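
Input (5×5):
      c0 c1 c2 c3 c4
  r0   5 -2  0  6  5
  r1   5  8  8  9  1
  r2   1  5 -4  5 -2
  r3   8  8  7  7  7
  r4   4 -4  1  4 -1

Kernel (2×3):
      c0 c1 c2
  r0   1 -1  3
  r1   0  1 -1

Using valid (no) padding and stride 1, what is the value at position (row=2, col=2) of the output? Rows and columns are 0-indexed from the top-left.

-15

The receptive field on the input at this output position is [-4 5 -2 / 7 7 7]. Elementwise product with the kernel and sum: -4·1 + 5·-1 + -2·3 + 7·1 + 7·-1.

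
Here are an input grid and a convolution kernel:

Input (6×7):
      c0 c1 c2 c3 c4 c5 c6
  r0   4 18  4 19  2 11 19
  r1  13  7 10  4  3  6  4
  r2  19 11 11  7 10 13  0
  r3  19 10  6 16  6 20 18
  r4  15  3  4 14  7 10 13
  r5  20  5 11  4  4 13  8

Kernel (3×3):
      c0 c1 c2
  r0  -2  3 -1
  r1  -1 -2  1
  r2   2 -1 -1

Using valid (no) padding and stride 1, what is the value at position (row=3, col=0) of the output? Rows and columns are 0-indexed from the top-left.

The receptive field on the input at this output position is [19 10 6 / 15 3 4 / 20 5 11]. Elementwise product with the kernel and sum: 19·-2 + 10·3 + 6·-1 + 15·-1 + 3·-2 + 4·1 + 20·2 + 5·-1 + 11·-1.

-7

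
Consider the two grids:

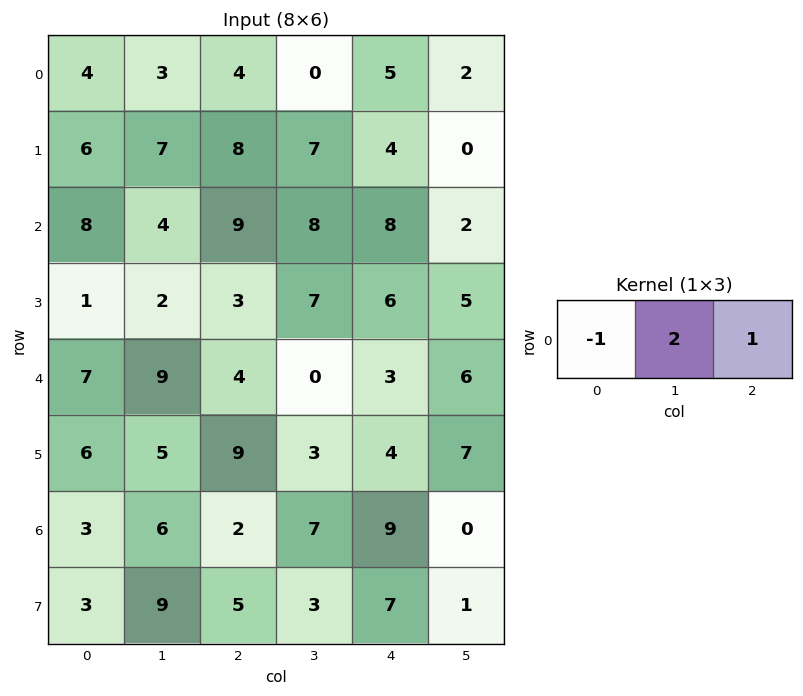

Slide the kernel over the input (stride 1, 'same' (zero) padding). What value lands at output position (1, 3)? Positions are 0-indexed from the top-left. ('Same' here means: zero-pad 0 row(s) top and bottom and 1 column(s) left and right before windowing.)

The receptive field on the zero-padded input at this output position is [8 7 4]. Elementwise product with the kernel and sum: 8·-1 + 7·2 + 4·1.

10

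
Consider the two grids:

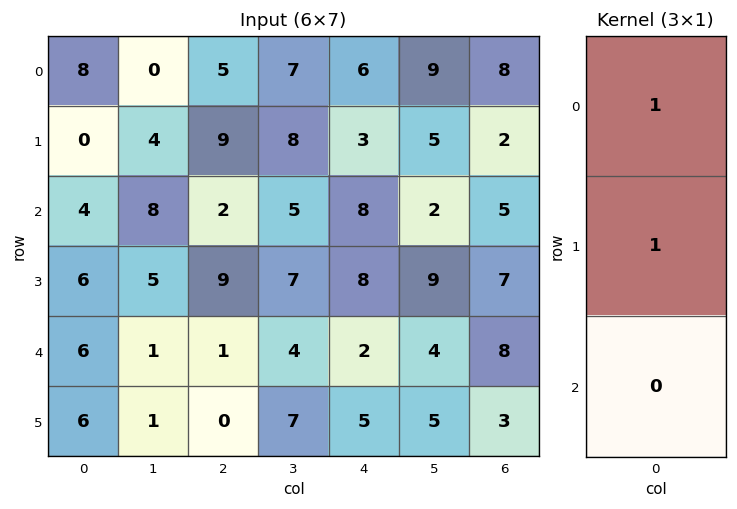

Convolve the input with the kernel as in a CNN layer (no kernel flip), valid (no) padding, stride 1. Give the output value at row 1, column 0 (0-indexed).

The receptive field on the input at this output position is [0 / 4 / 6]. Elementwise product with the kernel and sum: 0·1 + 4·1.

4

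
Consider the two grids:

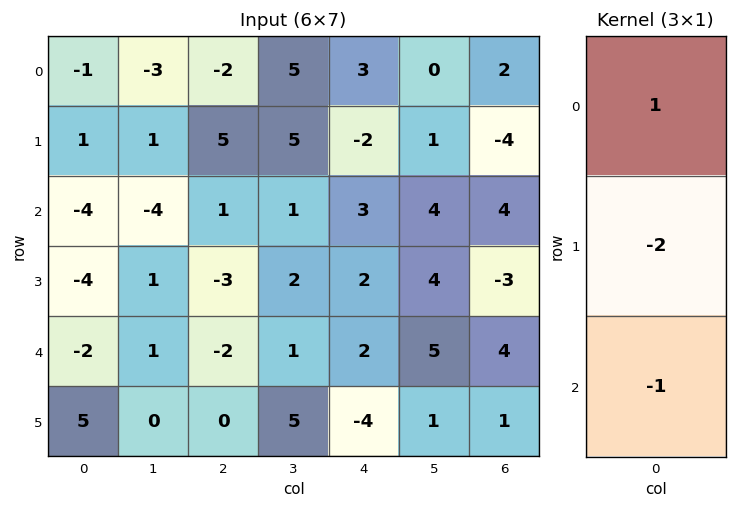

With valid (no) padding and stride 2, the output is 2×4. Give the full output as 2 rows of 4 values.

Output[0,0]: The receptive field on the input at this output position is [-1 / 1 / -4]. Elementwise product with the kernel and sum: -1·1 + 1·-2 + -4·-1.

1 -13 4 6
6 9 -3 6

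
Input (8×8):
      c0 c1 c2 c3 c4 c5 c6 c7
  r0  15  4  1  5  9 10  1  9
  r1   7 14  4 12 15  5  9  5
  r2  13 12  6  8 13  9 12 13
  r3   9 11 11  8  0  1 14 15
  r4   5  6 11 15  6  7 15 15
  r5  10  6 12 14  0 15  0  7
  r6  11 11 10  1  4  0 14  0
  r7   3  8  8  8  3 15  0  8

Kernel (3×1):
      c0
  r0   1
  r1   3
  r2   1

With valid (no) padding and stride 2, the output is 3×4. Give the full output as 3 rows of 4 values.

Output[0,0]: The receptive field on the input at this output position is [15 / 7 / 13]. Elementwise product with the kernel and sum: 15·1 + 7·3 + 13·1.

49 19 67 40
45 50 19 69
46 57 10 29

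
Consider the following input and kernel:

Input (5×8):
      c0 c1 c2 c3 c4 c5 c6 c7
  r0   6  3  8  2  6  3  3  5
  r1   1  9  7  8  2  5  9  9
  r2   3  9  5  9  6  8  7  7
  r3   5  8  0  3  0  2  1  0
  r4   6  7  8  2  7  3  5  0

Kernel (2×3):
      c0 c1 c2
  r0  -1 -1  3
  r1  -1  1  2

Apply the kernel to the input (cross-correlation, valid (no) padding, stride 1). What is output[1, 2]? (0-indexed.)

7

The receptive field on the input at this output position is [7 8 2 / 5 9 6]. Elementwise product with the kernel and sum: 7·-1 + 8·-1 + 2·3 + 5·-1 + 9·1 + 6·2.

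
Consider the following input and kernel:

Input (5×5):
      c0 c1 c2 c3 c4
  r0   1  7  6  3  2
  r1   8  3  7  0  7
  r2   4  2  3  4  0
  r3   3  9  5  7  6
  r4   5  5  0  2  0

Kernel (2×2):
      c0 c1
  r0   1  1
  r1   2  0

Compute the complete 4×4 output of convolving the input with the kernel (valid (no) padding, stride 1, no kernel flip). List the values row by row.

Output[0,0]: The receptive field on the input at this output position is [1 7 / 8 3]. Elementwise product with the kernel and sum: 1·1 + 7·1 + 8·2.
Output[0,1]: The receptive field on the input at this output position is [7 6 / 3 7]. Elementwise product with the kernel and sum: 7·1 + 6·1 + 3·2.

24 19 23 5
19 14 13 15
12 23 17 18
22 24 12 17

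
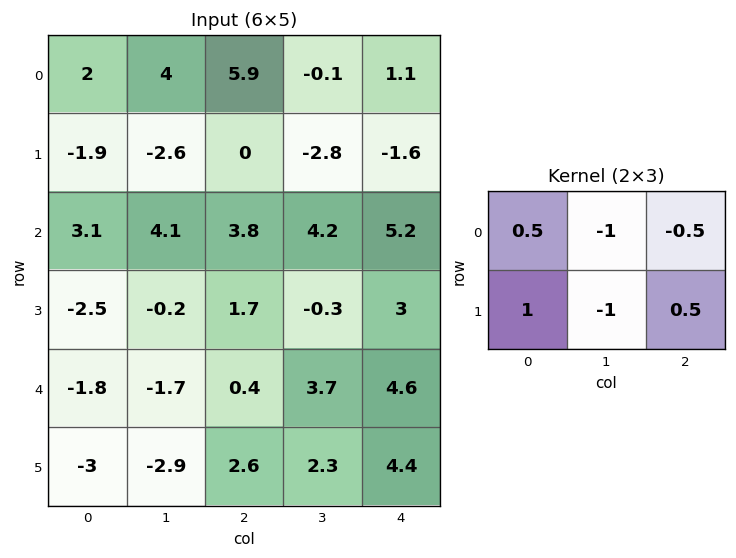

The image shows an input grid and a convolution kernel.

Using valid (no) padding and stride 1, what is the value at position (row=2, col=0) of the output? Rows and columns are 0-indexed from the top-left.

The receptive field on the input at this output position is [3.1 4.1 3.8 / -2.5 -0.2 1.7]. Elementwise product with the kernel and sum: 3.1·0.5 + 4.1·-1 + 3.8·-0.5 + -2.5·1 + -0.2·-1 + 1.7·0.5.

-5.9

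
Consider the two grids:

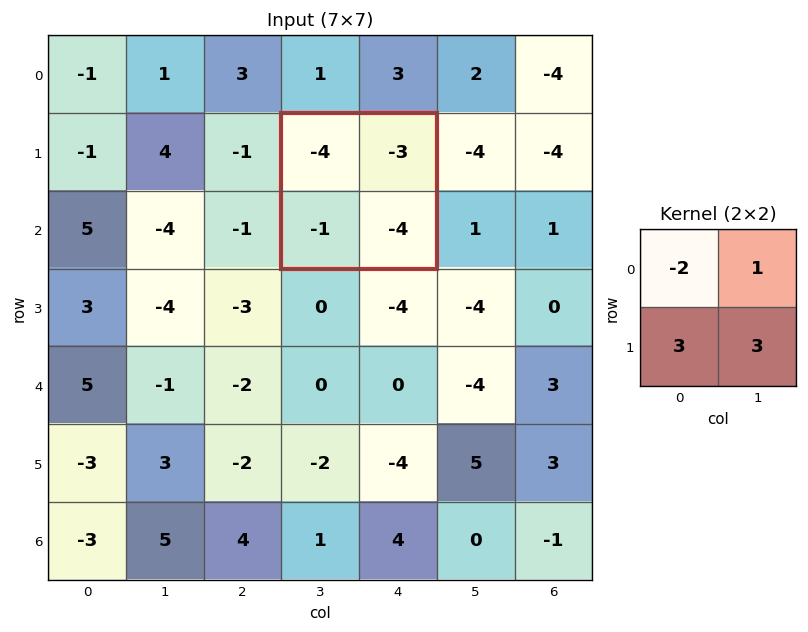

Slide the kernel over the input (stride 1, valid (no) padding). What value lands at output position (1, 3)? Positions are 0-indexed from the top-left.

-10

The receptive field on the input at this output position is [-4 -3 / -1 -4]. Elementwise product with the kernel and sum: -4·-2 + -3·1 + -1·3 + -4·3.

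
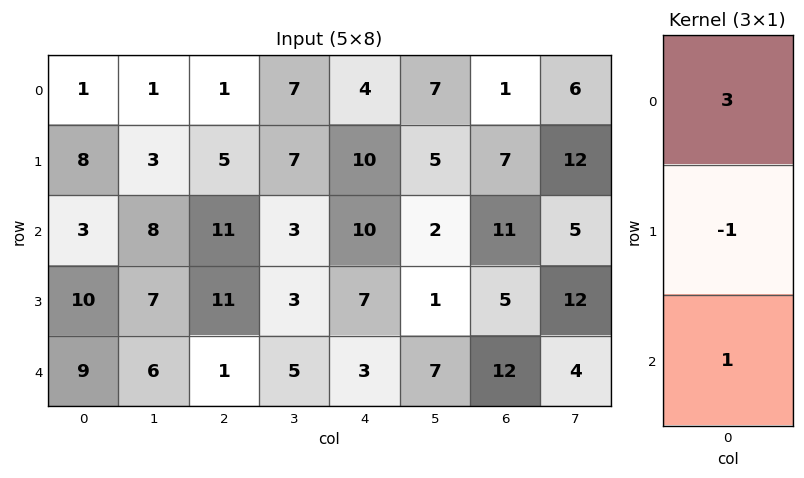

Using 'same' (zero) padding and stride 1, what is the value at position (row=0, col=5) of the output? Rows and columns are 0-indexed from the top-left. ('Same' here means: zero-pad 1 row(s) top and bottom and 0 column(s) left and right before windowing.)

-2

The receptive field on the zero-padded input at this output position is [0 / 7 / 5]. Elementwise product with the kernel and sum: 0·3 + 7·-1 + 5·1.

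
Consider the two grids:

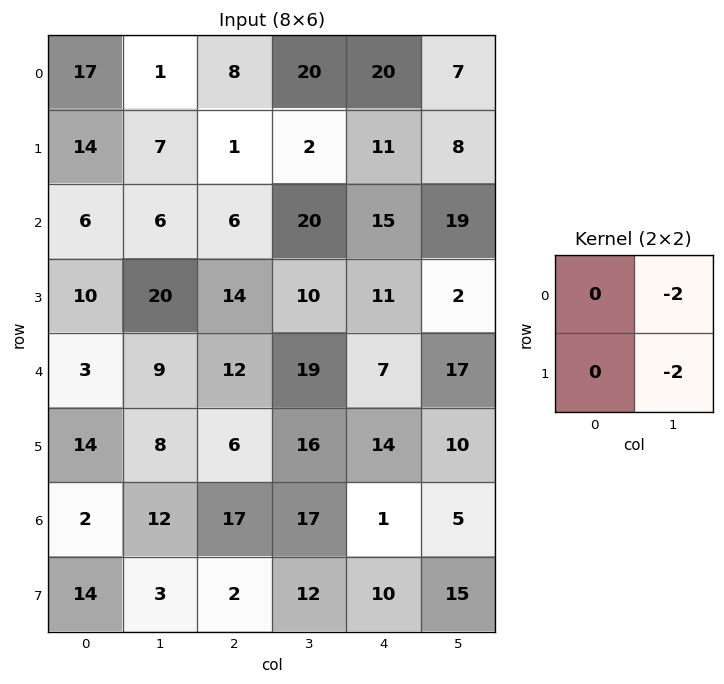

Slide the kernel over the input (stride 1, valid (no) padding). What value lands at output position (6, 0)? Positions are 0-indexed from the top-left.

-30

The receptive field on the input at this output position is [2 12 / 14 3]. Elementwise product with the kernel and sum: 12·-2 + 3·-2.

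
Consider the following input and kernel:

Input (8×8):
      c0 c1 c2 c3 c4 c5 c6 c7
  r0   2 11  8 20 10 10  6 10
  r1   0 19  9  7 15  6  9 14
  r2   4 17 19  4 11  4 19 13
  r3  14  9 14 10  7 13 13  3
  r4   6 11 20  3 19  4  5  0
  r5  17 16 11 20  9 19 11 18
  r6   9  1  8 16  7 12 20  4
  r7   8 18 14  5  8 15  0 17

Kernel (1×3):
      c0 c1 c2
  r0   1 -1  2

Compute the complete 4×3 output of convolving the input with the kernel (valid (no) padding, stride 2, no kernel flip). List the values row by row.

Output[0,0]: The receptive field on the input at this output position is [2 11 8]. Elementwise product with the kernel and sum: 2·1 + 11·-1 + 8·2.

7 8 12
25 37 45
35 55 25
24 6 35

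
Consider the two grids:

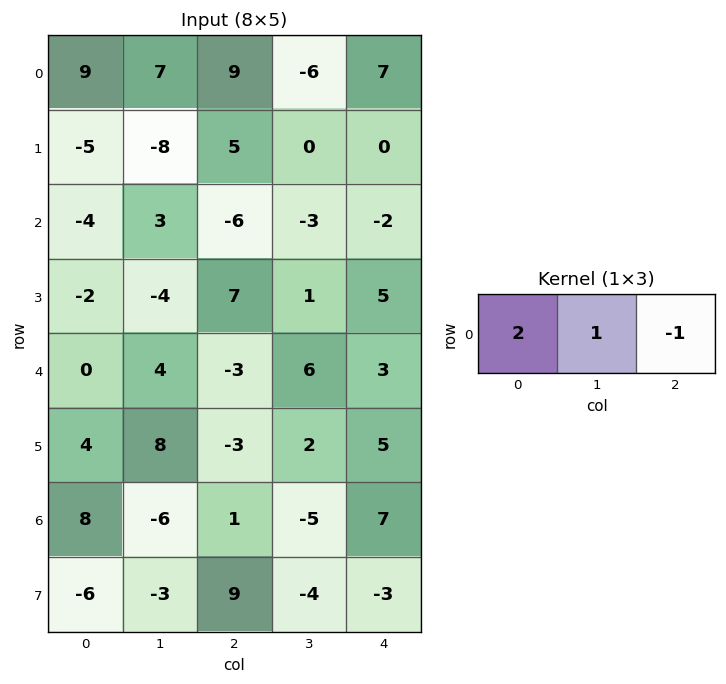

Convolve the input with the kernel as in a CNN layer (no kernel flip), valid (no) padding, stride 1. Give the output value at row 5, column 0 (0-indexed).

The receptive field on the input at this output position is [4 8 -3]. Elementwise product with the kernel and sum: 4·2 + 8·1 + -3·-1.

19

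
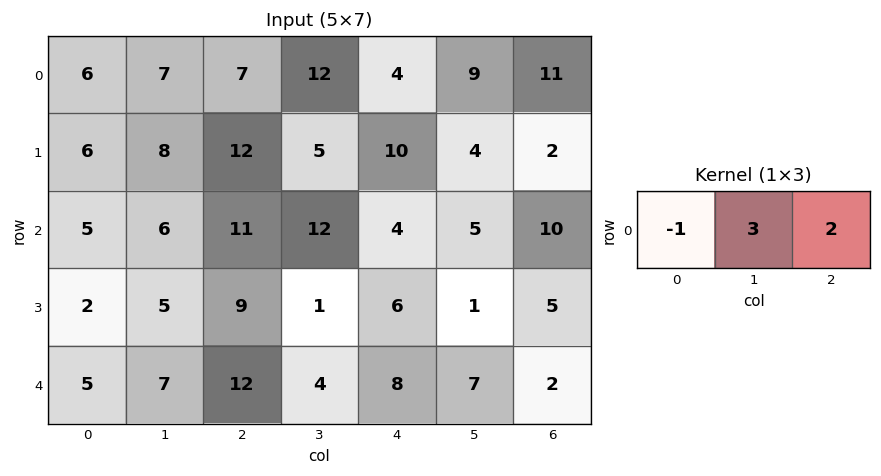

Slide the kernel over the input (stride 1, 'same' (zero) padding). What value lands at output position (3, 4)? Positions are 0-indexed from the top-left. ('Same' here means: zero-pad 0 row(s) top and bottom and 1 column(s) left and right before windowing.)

The receptive field on the zero-padded input at this output position is [1 6 1]. Elementwise product with the kernel and sum: 1·-1 + 6·3 + 1·2.

19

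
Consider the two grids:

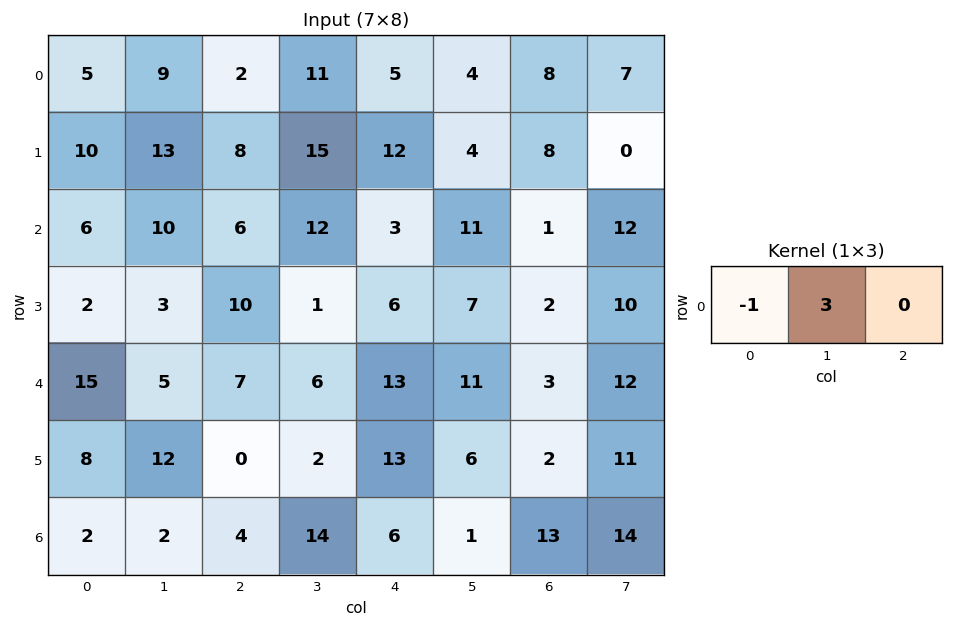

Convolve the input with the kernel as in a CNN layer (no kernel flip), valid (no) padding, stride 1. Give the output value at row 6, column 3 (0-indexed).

4

The receptive field on the input at this output position is [14 6 1]. Elementwise product with the kernel and sum: 14·-1 + 6·3.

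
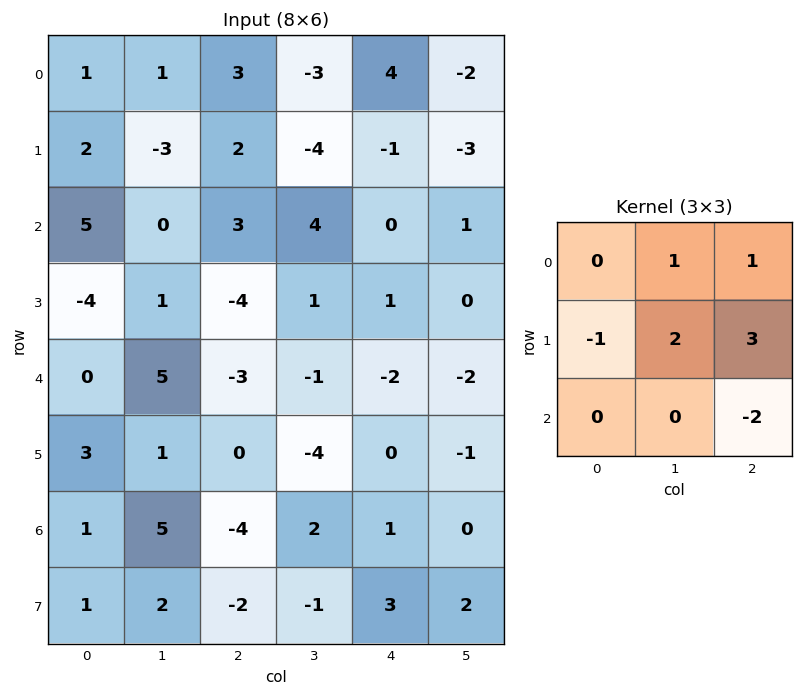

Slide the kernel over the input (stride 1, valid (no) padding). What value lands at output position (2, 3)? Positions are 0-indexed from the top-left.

6

The receptive field on the input at this output position is [4 0 1 / 1 1 0 / -1 -2 -2]. Elementwise product with the kernel and sum: 0·1 + 1·1 + 1·-1 + 1·2 + 0·3 + -2·-2.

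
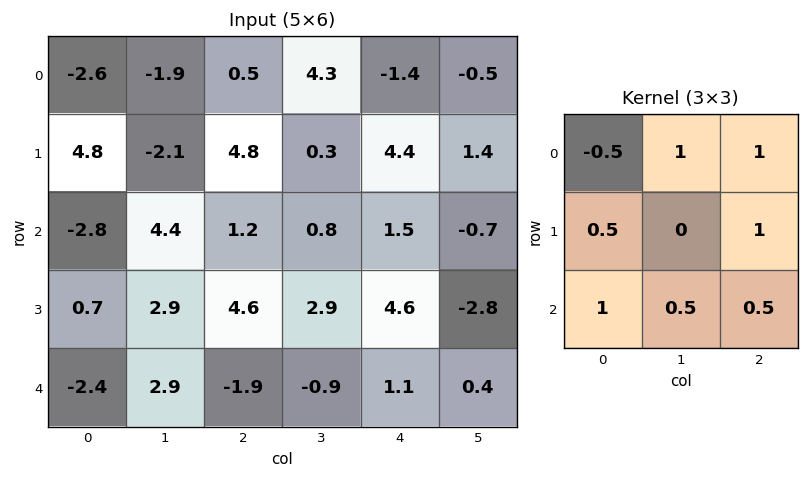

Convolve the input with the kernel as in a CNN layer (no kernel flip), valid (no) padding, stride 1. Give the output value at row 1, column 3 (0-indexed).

The receptive field on the input at this output position is [0.3 4.4 1.4 / 0.8 1.5 -0.7 / 2.9 4.6 -2.8]. Elementwise product with the kernel and sum: 0.3·-0.5 + 4.4·1 + 1.4·1 + 0.8·0.5 + -0.7·1 + 2.9·1 + 4.6·0.5 + -2.8·0.5.

9.15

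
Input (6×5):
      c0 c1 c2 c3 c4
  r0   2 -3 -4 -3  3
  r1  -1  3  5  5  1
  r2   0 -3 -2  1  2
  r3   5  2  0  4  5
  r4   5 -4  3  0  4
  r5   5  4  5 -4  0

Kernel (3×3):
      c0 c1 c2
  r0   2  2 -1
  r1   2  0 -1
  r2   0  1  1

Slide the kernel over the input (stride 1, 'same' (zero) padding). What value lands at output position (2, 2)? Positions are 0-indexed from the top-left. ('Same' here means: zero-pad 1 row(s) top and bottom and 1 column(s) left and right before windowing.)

8

The receptive field on the zero-padded input at this output position is [3 5 5 / -3 -2 1 / 2 0 4]. Elementwise product with the kernel and sum: 3·2 + 5·2 + 5·-1 + -3·2 + 1·-1 + 0·1 + 4·1.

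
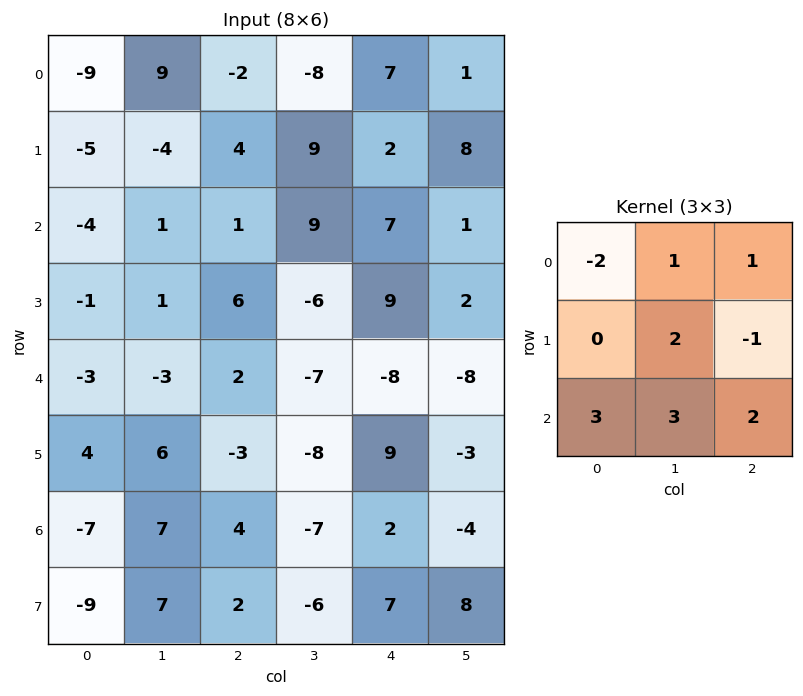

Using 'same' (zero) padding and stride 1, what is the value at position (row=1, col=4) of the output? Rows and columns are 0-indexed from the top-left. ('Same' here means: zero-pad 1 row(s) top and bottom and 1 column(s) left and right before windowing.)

70

The receptive field on the zero-padded input at this output position is [-8 7 1 / 9 2 8 / 9 7 1]. Elementwise product with the kernel and sum: -8·-2 + 7·1 + 1·1 + 2·2 + 8·-1 + 9·3 + 7·3 + 1·2.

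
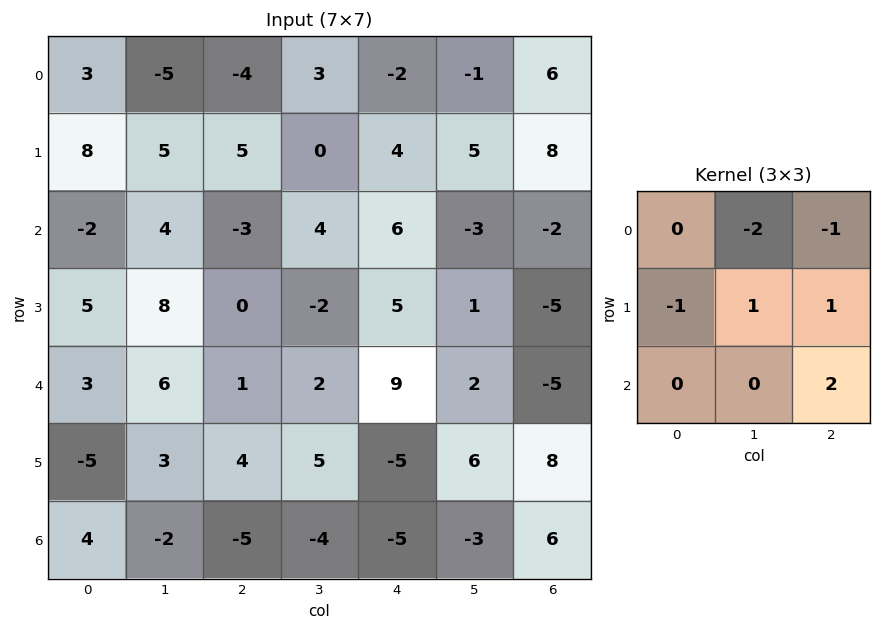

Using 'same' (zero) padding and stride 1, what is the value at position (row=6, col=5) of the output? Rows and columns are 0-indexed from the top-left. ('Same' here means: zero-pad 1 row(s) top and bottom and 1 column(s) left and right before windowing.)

The receptive field on the zero-padded input at this output position is [-5 6 8 / -5 -3 6 / 0 0 0]. Elementwise product with the kernel and sum: 6·-2 + 8·-1 + -5·-1 + -3·1 + 6·1 + 0·2.

-12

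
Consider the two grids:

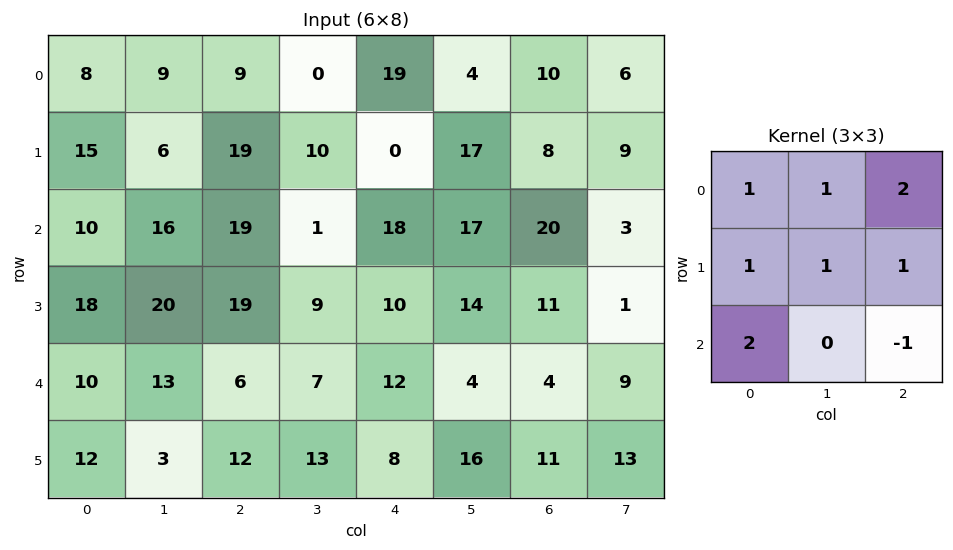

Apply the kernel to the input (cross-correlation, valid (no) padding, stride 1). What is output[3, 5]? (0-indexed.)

The receptive field on the input at this output position is [14 11 1 / 4 4 9 / 16 11 13]. Elementwise product with the kernel and sum: 14·1 + 11·1 + 1·2 + 4·1 + 4·1 + 9·1 + 16·2 + 13·-1.

63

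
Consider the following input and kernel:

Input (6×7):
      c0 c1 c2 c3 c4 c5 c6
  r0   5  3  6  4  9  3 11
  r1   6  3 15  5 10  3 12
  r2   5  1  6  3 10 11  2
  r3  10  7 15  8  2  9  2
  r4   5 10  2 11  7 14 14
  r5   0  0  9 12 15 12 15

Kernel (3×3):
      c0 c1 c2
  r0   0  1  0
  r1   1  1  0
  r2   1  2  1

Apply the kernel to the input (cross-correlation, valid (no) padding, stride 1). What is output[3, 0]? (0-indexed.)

The receptive field on the input at this output position is [10 7 15 / 5 10 2 / 0 0 9]. Elementwise product with the kernel and sum: 7·1 + 5·1 + 10·1 + 0·1 + 0·2 + 9·1.

31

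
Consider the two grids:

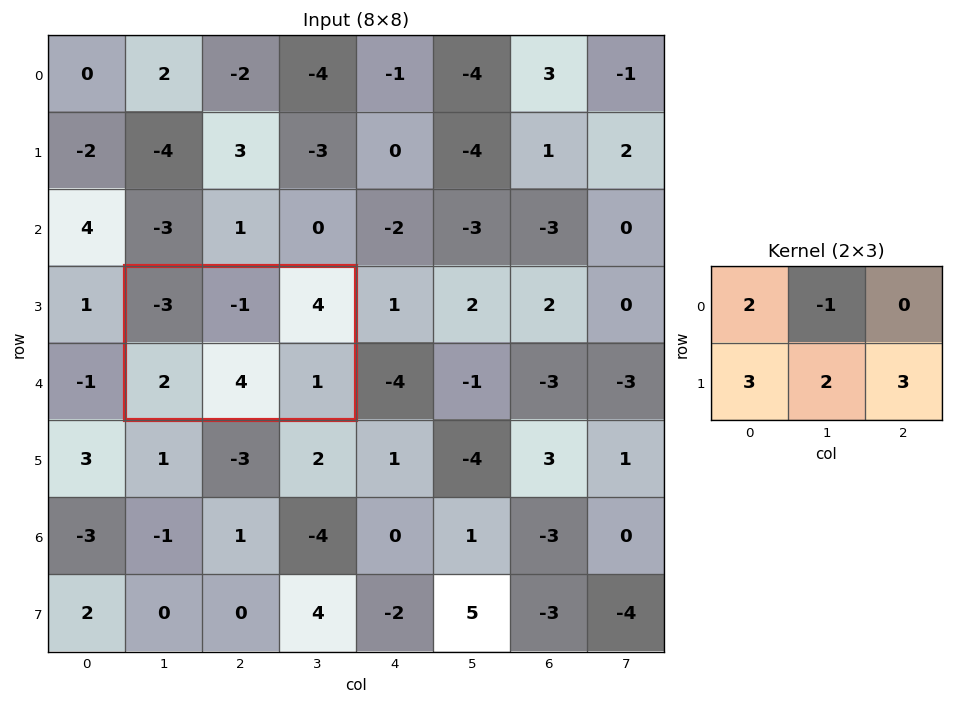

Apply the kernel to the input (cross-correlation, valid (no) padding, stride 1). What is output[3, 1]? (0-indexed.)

The receptive field on the input at this output position is [-3 -1 4 / 2 4 1]. Elementwise product with the kernel and sum: -3·2 + -1·-1 + 2·3 + 4·2 + 1·3.

12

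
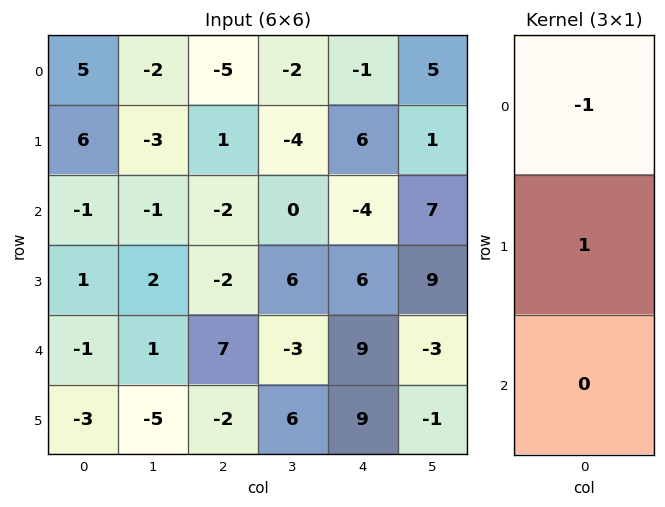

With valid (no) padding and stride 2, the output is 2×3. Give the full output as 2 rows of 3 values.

Output[0,0]: The receptive field on the input at this output position is [5 / 6 / -1]. Elementwise product with the kernel and sum: 5·-1 + 6·1.

1 6 7
2 0 10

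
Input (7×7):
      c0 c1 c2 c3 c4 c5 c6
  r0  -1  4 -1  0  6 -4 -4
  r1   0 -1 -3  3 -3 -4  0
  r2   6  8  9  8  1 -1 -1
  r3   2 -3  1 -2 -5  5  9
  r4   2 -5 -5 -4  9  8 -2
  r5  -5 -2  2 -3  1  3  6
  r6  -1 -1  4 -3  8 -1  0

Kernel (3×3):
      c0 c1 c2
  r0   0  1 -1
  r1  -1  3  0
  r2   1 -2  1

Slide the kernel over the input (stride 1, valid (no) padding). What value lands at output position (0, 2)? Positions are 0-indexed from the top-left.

0

The receptive field on the input at this output position is [-1 0 6 / -3 3 -3 / 9 8 1]. Elementwise product with the kernel and sum: 0·1 + 6·-1 + -3·-1 + 3·3 + 9·1 + 8·-2 + 1·1.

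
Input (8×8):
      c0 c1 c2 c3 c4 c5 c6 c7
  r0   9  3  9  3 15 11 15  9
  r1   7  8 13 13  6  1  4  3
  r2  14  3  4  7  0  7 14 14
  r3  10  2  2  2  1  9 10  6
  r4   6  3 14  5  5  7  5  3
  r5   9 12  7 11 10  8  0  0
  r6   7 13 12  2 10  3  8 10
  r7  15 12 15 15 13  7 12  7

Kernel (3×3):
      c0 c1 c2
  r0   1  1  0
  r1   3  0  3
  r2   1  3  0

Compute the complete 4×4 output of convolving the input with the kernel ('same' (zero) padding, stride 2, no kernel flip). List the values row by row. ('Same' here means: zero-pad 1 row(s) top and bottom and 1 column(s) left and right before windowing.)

Output[0,0]: The receptive field on the zero-padded input at this output position is [0 0 0 / 0 9 3 / 0 7 8]. Elementwise product with the kernel and sum: 0·1 + 0·1 + 0·3 + 3·3 + 0·1 + 7·3.
Output[0,1]: The receptive field on the zero-padded input at this output position is [0 0 0 / 3 9 3 / 8 13 13]. Elementwise product with the kernel and sum: 0·1 + 0·1 + 3·3 + 3·3 + 8·1 + 13·3.

30 65 73 73
46 59 66 107
46 61 80 57
93 121 90 90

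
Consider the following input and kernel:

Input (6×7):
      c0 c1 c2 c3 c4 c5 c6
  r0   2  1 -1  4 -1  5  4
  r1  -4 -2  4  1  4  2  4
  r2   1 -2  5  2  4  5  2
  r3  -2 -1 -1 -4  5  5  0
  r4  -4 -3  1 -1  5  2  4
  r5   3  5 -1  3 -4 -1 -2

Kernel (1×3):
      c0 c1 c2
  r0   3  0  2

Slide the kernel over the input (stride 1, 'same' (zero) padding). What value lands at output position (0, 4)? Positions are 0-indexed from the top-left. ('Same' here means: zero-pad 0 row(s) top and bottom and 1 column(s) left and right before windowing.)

The receptive field on the zero-padded input at this output position is [4 -1 5]. Elementwise product with the kernel and sum: 4·3 + 5·2.

22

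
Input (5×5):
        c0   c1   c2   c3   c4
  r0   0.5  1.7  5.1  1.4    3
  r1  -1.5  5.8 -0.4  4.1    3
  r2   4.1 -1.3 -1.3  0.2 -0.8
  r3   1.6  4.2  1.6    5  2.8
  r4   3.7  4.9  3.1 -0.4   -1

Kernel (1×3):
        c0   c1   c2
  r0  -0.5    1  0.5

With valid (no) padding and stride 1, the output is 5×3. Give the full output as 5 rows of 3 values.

Output[0,0]: The receptive field on the input at this output position is [0.5 1.7 5.1]. Elementwise product with the kernel and sum: 0.5·-0.5 + 1.7·1 + 5.1·0.5.

4 4.95 0.35
6.35 -1.25 5.8
-4 -0.55 0.45
4.2 2 5.6
4.6 0.45 -2.45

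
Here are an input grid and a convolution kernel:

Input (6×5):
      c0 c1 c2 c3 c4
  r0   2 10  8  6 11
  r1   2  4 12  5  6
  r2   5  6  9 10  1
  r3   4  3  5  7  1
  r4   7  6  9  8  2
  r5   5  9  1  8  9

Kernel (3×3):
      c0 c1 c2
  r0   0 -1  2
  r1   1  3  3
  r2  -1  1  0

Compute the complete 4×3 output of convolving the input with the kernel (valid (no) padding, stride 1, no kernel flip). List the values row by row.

Output[0,0]: The receptive field on the input at this output position is [2 10 8 / 2 4 12 / 5 6 9]. Elementwise product with the kernel and sum: 10·-1 + 8·2 + 2·1 + 4·3 + 12·3 + 5·-1 + 6·1.
Output[0,1]: The receptive field on the input at this output position is [10 8 6 / 4 12 5 / 6 9 10]. Elementwise product with the kernel and sum: 8·-1 + 6·2 + 4·1 + 12·3 + 5·3 + 6·-1 + 9·1.

57 62 62
69 63 51
39 53 20
63 58 41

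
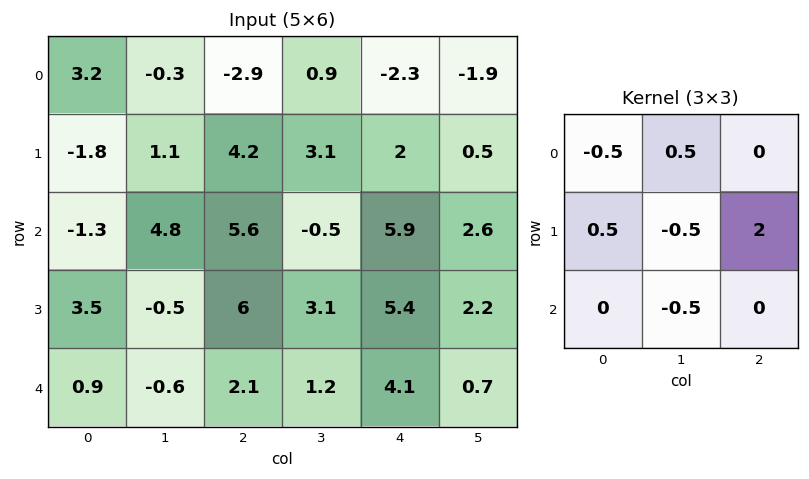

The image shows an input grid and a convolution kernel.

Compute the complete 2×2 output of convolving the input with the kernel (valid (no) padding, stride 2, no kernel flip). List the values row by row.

2.8 6.7
17.35 8.6

Output[0,0]: The receptive field on the input at this output position is [3.2 -0.3 -2.9 / -1.8 1.1 4.2 / -1.3 4.8 5.6]. Elementwise product with the kernel and sum: 3.2·-0.5 + -0.3·0.5 + -1.8·0.5 + 1.1·-0.5 + 4.2·2 + 4.8·-0.5.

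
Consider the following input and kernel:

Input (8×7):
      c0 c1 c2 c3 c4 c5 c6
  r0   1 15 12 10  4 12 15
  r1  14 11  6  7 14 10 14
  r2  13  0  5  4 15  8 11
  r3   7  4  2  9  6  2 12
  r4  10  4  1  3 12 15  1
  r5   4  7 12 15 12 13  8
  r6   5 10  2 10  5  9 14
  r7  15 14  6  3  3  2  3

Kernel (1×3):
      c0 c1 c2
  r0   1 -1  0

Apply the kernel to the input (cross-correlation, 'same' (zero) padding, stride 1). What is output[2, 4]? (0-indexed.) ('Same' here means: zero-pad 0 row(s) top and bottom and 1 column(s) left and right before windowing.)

-11

The receptive field on the zero-padded input at this output position is [4 15 8]. Elementwise product with the kernel and sum: 4·1 + 15·-1.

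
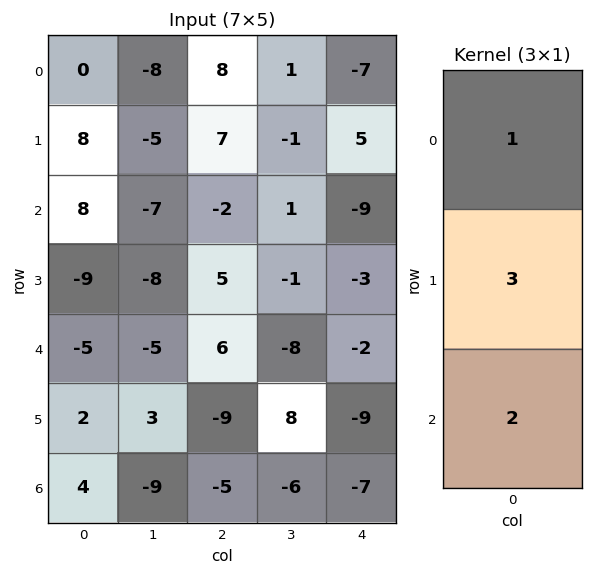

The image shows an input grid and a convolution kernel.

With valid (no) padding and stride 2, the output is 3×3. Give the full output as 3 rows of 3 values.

Output[0,0]: The receptive field on the input at this output position is [0 / 8 / 8]. Elementwise product with the kernel and sum: 0·1 + 8·3 + 8·2.
Output[0,1]: The receptive field on the input at this output position is [8 / 7 / -2]. Elementwise product with the kernel and sum: 8·1 + 7·3 + -2·2.

40 25 -10
-29 25 -22
9 -31 -43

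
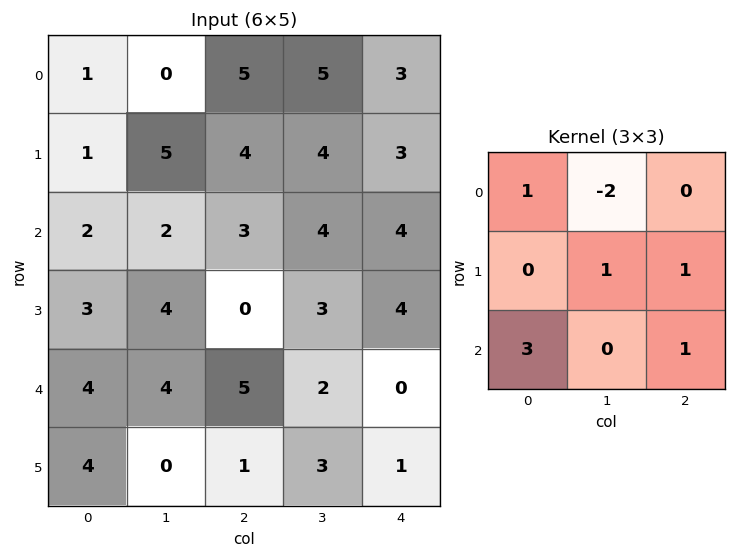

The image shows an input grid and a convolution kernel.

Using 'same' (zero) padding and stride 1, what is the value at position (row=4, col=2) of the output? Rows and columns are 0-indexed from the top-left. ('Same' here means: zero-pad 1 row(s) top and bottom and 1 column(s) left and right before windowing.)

14

The receptive field on the zero-padded input at this output position is [4 0 3 / 4 5 2 / 0 1 3]. Elementwise product with the kernel and sum: 4·1 + 0·-2 + 5·1 + 2·1 + 0·3 + 3·1.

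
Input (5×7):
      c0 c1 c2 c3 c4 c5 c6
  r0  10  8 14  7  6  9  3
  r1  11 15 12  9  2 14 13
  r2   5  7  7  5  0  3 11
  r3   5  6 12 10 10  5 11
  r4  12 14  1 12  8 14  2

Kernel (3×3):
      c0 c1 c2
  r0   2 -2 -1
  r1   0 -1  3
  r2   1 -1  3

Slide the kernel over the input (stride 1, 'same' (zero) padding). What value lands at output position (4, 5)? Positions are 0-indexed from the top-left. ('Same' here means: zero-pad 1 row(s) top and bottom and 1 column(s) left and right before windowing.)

-9

The receptive field on the zero-padded input at this output position is [10 5 11 / 8 14 2 / 0 0 0]. Elementwise product with the kernel and sum: 10·2 + 5·-2 + 11·-1 + 14·-1 + 2·3 + 0·1 + 0·-1 + 0·3.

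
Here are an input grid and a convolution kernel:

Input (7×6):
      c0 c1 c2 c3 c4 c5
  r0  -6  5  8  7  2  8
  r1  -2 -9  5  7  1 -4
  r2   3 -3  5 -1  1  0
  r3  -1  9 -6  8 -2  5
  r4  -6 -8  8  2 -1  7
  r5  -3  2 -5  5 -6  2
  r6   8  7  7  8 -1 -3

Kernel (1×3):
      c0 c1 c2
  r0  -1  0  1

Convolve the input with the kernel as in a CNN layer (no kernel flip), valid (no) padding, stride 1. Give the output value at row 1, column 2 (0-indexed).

The receptive field on the input at this output position is [5 7 1]. Elementwise product with the kernel and sum: 5·-1 + 1·1.

-4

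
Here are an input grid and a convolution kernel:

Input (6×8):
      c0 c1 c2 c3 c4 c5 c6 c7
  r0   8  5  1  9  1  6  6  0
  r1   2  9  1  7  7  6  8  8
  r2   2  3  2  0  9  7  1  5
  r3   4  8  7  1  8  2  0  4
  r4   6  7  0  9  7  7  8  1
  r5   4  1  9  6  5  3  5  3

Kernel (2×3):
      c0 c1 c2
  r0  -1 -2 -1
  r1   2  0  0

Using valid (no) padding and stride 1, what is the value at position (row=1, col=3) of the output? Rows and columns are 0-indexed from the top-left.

-27

The receptive field on the input at this output position is [7 7 6 / 0 9 7]. Elementwise product with the kernel and sum: 7·-1 + 7·-2 + 6·-1 + 0·2.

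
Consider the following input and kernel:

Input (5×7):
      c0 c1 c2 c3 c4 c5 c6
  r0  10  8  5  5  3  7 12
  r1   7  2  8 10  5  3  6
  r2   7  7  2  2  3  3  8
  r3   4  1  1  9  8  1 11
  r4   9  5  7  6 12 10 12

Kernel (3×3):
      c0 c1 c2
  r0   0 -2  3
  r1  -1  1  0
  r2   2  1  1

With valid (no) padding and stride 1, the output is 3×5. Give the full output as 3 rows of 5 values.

Output[0,0]: The receptive field on the input at this output position is [10 8 5 / 7 2 8 / 7 7 2]. Elementwise product with the kernel and sum: 8·-2 + 5·3 + 7·-1 + 2·1 + 7·2 + 7·1 + 2·1.
Output[0,1]: The receptive field on the input at this output position is [8 5 5 / 2 8 10 / 7 2 2]. Elementwise product with the kernel and sum: 5·-2 + 5·3 + 2·-1 + 8·1 + 7·2 + 2·1 + 2·1.

17 29 10 20 37
30 21 14 27 40
19 25 45 36 57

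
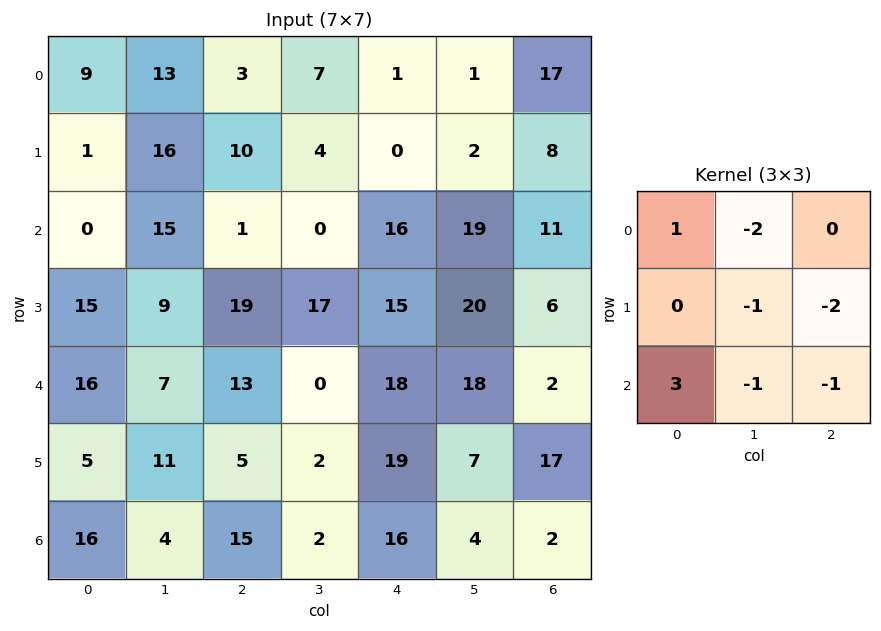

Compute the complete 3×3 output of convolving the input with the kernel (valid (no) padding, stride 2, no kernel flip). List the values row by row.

-69 -28 -1
-49 -25 -20
10 0 -17

Output[0,0]: The receptive field on the input at this output position is [9 13 3 / 1 16 10 / 0 15 1]. Elementwise product with the kernel and sum: 9·1 + 13·-2 + 16·-1 + 10·-2 + 0·3 + 15·-1 + 1·-1.
Output[0,1]: The receptive field on the input at this output position is [3 7 1 / 10 4 0 / 1 0 16]. Elementwise product with the kernel and sum: 3·1 + 7·-2 + 4·-1 + 0·-2 + 1·3 + 0·-1 + 16·-1.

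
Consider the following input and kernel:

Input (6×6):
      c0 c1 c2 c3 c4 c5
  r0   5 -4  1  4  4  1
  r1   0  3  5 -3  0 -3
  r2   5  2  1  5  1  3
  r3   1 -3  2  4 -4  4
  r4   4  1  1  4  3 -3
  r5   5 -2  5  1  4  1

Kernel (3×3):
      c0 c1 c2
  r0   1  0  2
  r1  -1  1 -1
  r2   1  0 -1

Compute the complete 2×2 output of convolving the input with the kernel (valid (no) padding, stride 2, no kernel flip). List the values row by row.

9 1
4 7

Output[0,0]: The receptive field on the input at this output position is [5 -4 1 / 0 3 5 / 5 2 1]. Elementwise product with the kernel and sum: 5·1 + 1·2 + 0·-1 + 3·1 + 5·-1 + 5·1 + 1·-1.
Output[0,1]: The receptive field on the input at this output position is [1 4 4 / 5 -3 0 / 1 5 1]. Elementwise product with the kernel and sum: 1·1 + 4·2 + 5·-1 + -3·1 + 0·-1 + 1·1 + 1·-1.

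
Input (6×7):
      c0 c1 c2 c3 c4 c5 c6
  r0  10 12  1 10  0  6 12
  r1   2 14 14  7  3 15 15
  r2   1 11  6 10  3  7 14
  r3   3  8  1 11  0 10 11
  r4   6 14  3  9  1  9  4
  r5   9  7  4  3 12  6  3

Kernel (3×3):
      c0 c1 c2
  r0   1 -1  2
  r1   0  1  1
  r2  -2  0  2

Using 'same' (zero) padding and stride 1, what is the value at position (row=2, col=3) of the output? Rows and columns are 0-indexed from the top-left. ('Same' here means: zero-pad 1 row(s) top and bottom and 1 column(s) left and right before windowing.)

The receptive field on the zero-padded input at this output position is [14 7 3 / 6 10 3 / 1 11 0]. Elementwise product with the kernel and sum: 14·1 + 7·-1 + 3·2 + 10·1 + 3·1 + 1·-2 + 0·2.

24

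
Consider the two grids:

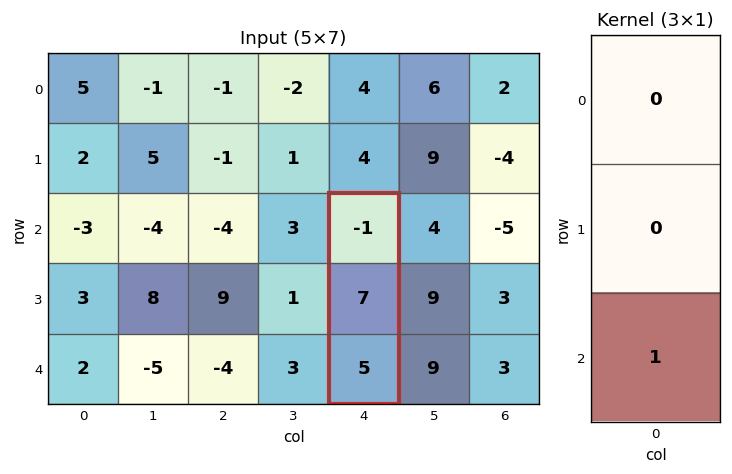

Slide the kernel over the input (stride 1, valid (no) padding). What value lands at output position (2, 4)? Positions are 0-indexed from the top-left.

5

The receptive field on the input at this output position is [-1 / 7 / 5]. Elementwise product with the kernel and sum: 5·1.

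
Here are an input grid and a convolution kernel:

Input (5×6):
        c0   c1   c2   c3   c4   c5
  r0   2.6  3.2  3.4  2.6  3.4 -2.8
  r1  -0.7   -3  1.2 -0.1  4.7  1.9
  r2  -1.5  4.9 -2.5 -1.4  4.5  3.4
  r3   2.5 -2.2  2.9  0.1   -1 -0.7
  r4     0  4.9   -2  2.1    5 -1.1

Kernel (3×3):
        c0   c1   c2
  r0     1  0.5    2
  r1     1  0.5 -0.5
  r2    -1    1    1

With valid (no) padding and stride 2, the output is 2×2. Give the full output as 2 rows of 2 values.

Output[0,0]: The receptive field on the input at this output position is [2.6 3.2 3.4 / -0.7 -3 1.2 / -1.5 4.9 -2.5]. Elementwise product with the kernel and sum: 2.6·1 + 3.2·0.5 + 3.4·2 + -0.7·1 + -3·0.5 + 1.2·-0.5 + -1.5·-1 + 4.9·1 + -2.5·1.

12.1 15.9
-1.2 18.35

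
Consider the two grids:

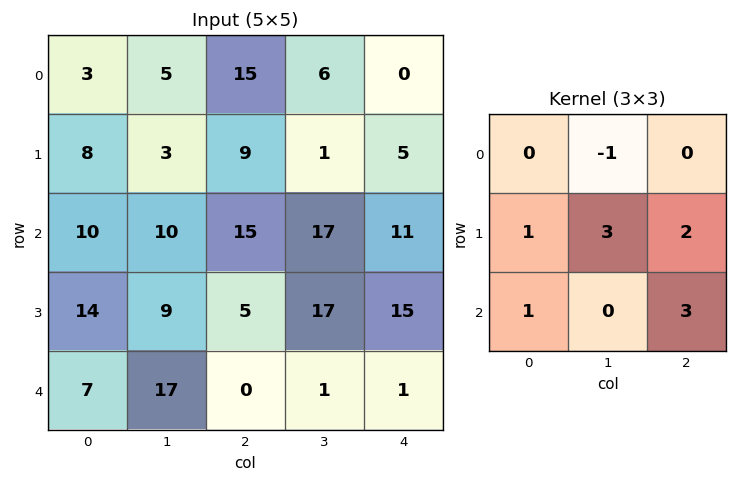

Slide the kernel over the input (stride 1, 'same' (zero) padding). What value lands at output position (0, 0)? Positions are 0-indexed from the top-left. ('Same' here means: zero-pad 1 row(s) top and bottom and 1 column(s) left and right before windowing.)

The receptive field on the zero-padded input at this output position is [0 0 0 / 0 3 5 / 0 8 3]. Elementwise product with the kernel and sum: 0·-1 + 0·1 + 3·3 + 5·2 + 0·1 + 3·3.

28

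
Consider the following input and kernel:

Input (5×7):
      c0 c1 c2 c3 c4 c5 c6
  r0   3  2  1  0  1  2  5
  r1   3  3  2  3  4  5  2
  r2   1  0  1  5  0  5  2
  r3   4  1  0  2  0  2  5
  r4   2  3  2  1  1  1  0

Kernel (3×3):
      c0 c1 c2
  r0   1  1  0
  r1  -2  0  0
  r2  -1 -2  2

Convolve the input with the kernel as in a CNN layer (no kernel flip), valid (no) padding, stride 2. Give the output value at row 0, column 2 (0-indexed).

-11

The receptive field on the input at this output position is [1 2 5 / 4 5 2 / 0 5 2]. Elementwise product with the kernel and sum: 1·1 + 2·1 + 4·-2 + 0·-1 + 5·-2 + 2·2.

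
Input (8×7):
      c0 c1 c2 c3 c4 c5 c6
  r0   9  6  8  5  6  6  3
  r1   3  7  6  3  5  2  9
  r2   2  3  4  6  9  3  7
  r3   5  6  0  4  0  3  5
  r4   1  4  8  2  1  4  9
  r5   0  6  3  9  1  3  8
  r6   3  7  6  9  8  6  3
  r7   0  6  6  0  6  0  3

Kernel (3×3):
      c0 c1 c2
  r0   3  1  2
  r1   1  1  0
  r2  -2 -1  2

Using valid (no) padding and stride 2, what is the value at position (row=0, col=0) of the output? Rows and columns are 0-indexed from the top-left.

60

The receptive field on the input at this output position is [9 6 8 / 3 7 6 / 2 3 4]. Elementwise product with the kernel and sum: 9·3 + 6·1 + 8·2 + 3·1 + 7·1 + 2·-2 + 3·-1 + 4·2.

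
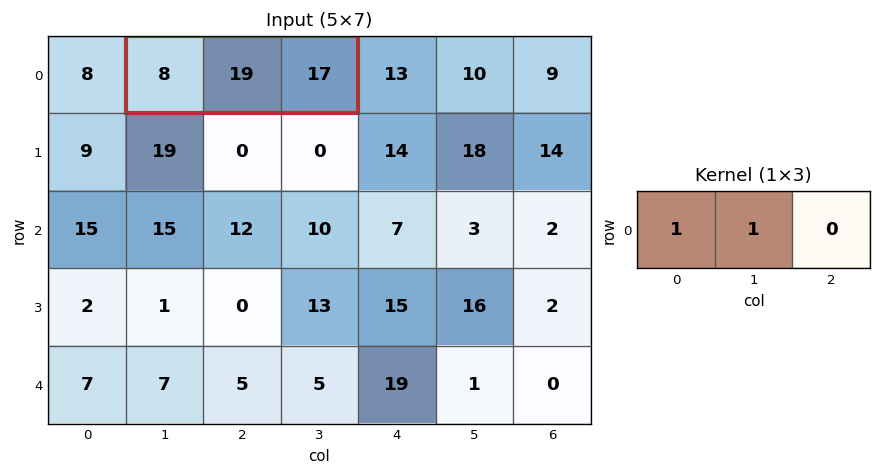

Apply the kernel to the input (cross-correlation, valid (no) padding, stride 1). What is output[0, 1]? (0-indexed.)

The receptive field on the input at this output position is [8 19 17]. Elementwise product with the kernel and sum: 8·1 + 19·1.

27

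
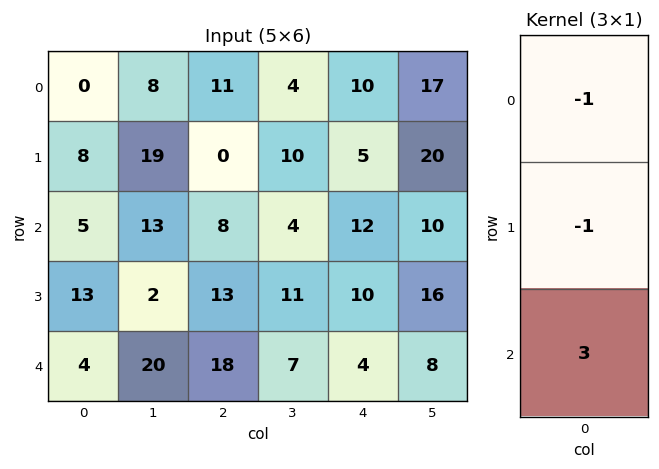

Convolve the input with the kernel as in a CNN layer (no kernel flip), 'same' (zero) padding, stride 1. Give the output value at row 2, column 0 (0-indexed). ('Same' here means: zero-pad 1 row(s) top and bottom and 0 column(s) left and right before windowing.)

The receptive field on the zero-padded input at this output position is [8 / 5 / 13]. Elementwise product with the kernel and sum: 8·-1 + 5·-1 + 13·3.

26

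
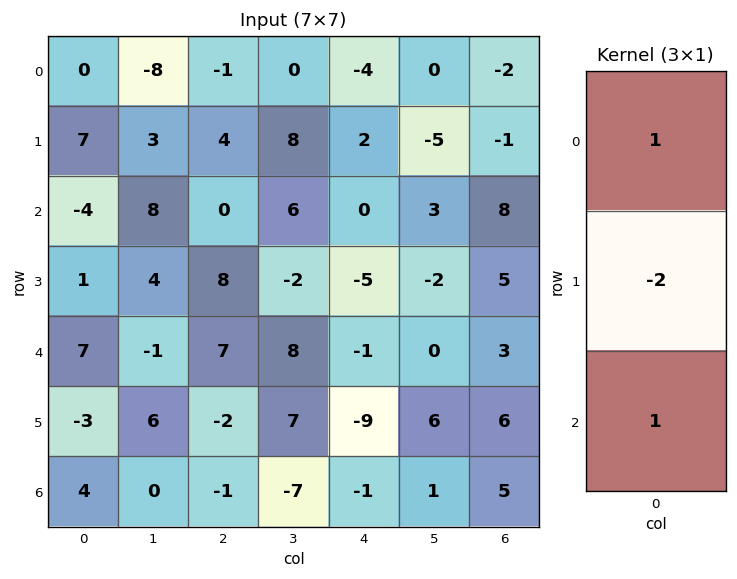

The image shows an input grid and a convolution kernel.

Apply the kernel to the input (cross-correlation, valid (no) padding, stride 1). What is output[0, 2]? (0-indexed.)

-9

The receptive field on the input at this output position is [-1 / 4 / 0]. Elementwise product with the kernel and sum: -1·1 + 4·-2 + 0·1.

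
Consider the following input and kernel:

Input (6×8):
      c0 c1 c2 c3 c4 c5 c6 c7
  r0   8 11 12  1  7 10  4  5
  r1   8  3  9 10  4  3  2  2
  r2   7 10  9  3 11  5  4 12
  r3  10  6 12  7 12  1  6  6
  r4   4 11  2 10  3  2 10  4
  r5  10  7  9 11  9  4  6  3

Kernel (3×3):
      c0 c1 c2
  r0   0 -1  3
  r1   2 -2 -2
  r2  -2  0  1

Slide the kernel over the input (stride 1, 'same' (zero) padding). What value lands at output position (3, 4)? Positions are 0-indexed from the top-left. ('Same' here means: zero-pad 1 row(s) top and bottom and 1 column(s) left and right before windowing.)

-26

The receptive field on the zero-padded input at this output position is [3 11 5 / 7 12 1 / 10 3 2]. Elementwise product with the kernel and sum: 11·-1 + 5·3 + 7·2 + 12·-2 + 1·-2 + 10·-2 + 2·1.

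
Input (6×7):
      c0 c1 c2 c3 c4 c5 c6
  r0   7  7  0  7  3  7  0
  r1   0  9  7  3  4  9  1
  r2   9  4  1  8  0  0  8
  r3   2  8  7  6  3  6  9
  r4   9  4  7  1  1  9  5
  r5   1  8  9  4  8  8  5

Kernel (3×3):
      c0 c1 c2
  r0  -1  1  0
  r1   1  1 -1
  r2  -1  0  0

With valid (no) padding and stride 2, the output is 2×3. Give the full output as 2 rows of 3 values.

-7 12 16
-11 10 -1

Output[0,0]: The receptive field on the input at this output position is [7 7 0 / 0 9 7 / 9 4 1]. Elementwise product with the kernel and sum: 7·-1 + 7·1 + 0·1 + 9·1 + 7·-1 + 9·-1.
Output[0,1]: The receptive field on the input at this output position is [0 7 3 / 7 3 4 / 1 8 0]. Elementwise product with the kernel and sum: 0·-1 + 7·1 + 7·1 + 3·1 + 4·-1 + 1·-1.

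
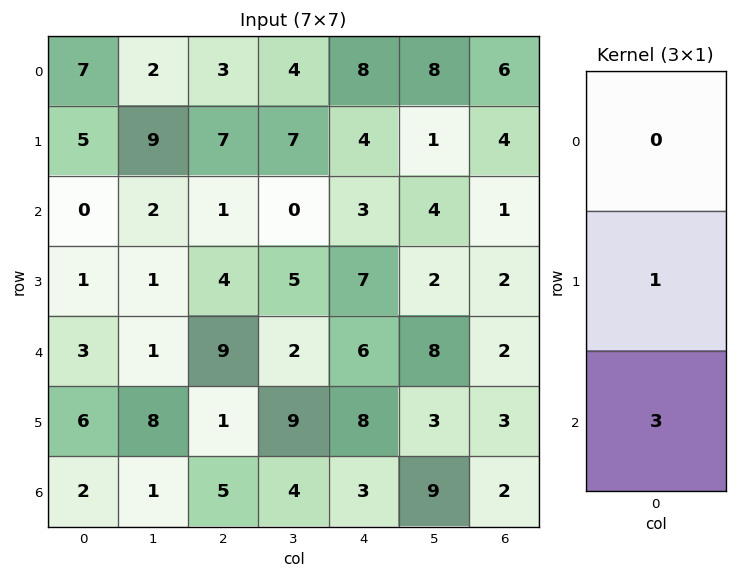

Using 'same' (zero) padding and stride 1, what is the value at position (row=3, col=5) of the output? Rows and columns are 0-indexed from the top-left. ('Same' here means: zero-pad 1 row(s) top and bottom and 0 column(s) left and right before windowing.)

26

The receptive field on the zero-padded input at this output position is [4 / 2 / 8]. Elementwise product with the kernel and sum: 2·1 + 8·3.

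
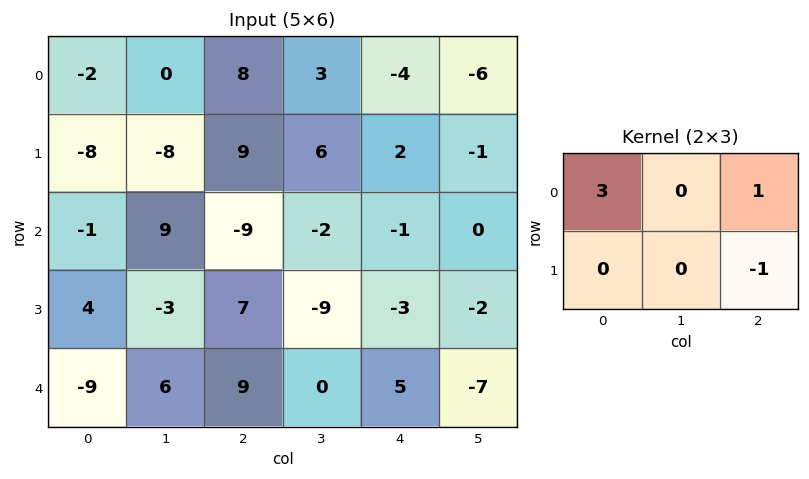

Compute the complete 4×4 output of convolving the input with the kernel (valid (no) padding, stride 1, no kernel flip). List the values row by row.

-7 -3 18 4
-6 -16 30 17
-19 34 -25 -4
10 -18 13 -22

Output[0,0]: The receptive field on the input at this output position is [-2 0 8 / -8 -8 9]. Elementwise product with the kernel and sum: -2·3 + 8·1 + 9·-1.
Output[0,1]: The receptive field on the input at this output position is [0 8 3 / -8 9 6]. Elementwise product with the kernel and sum: 0·3 + 3·1 + 6·-1.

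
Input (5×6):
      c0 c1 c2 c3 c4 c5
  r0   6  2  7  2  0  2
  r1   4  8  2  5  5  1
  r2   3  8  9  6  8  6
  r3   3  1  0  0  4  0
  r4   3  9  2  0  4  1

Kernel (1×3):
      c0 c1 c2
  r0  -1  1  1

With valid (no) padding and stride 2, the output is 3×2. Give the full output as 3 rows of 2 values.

Output[0,0]: The receptive field on the input at this output position is [6 2 7]. Elementwise product with the kernel and sum: 6·-1 + 2·1 + 7·1.
Output[0,1]: The receptive field on the input at this output position is [7 2 0]. Elementwise product with the kernel and sum: 7·-1 + 2·1 + 0·1.

3 -5
14 5
8 2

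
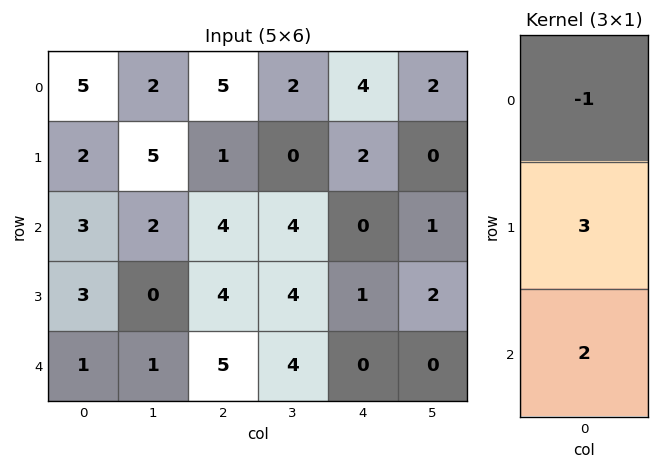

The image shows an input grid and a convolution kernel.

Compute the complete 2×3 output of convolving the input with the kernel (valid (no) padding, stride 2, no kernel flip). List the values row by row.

Output[0,0]: The receptive field on the input at this output position is [5 / 2 / 3]. Elementwise product with the kernel and sum: 5·-1 + 2·3 + 3·2.
Output[0,1]: The receptive field on the input at this output position is [5 / 1 / 4]. Elementwise product with the kernel and sum: 5·-1 + 1·3 + 4·2.

7 6 2
8 18 3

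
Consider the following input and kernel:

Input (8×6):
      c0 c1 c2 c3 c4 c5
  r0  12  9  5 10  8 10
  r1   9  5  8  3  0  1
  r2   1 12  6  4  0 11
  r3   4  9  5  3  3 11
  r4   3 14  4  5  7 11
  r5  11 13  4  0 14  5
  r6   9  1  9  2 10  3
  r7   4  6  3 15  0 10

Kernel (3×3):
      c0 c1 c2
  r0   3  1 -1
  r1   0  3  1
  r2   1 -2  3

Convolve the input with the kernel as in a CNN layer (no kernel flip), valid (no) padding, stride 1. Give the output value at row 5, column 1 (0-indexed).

117

The receptive field on the input at this output position is [13 4 0 / 1 9 2 / 6 3 15]. Elementwise product with the kernel and sum: 13·3 + 4·1 + 0·-1 + 9·3 + 2·1 + 6·1 + 3·-2 + 15·3.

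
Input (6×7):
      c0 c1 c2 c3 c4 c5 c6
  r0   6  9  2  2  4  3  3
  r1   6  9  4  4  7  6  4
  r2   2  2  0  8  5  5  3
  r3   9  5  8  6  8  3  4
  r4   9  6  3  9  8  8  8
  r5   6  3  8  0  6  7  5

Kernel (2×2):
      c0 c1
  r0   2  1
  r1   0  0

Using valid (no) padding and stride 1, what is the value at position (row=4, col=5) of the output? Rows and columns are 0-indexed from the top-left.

24

The receptive field on the input at this output position is [8 8 / 7 5]. Elementwise product with the kernel and sum: 8·2 + 8·1.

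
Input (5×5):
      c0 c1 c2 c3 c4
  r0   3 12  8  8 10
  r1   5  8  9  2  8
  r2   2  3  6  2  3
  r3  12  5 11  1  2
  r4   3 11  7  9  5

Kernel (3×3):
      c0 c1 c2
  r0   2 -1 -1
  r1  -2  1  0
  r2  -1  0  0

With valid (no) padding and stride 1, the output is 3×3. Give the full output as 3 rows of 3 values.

-18 -2 -24
-20 0 -13
-27 -12 -21

Output[0,0]: The receptive field on the input at this output position is [3 12 8 / 5 8 9 / 2 3 6]. Elementwise product with the kernel and sum: 3·2 + 12·-1 + 8·-1 + 5·-2 + 8·1 + 2·-1.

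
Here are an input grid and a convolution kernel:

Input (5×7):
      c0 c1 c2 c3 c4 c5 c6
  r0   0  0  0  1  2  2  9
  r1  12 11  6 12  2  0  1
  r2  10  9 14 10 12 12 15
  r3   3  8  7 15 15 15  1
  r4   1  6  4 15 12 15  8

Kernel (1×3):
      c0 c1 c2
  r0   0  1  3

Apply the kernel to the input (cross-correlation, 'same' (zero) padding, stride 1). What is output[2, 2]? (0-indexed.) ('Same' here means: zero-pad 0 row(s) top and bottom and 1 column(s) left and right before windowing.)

44

The receptive field on the zero-padded input at this output position is [9 14 10]. Elementwise product with the kernel and sum: 14·1 + 10·3.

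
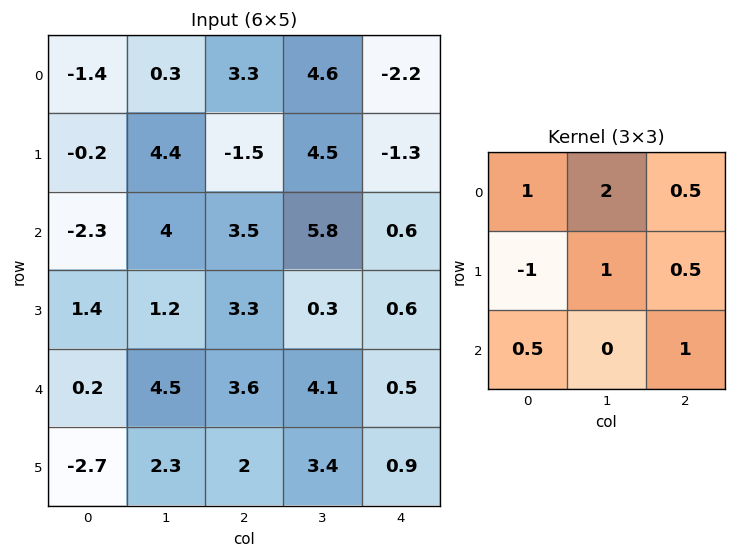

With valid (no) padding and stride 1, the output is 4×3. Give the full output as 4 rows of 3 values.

7.05 13.35 19.1
19.9 6.95 11.7
12.6 22.5 15
12.2 13.65 6.85

Output[0,0]: The receptive field on the input at this output position is [-1.4 0.3 3.3 / -0.2 4.4 -1.5 / -2.3 4 3.5]. Elementwise product with the kernel and sum: -1.4·1 + 0.3·2 + 3.3·0.5 + -0.2·-1 + 4.4·1 + -1.5·0.5 + -2.3·0.5 + 3.5·1.
Output[0,1]: The receptive field on the input at this output position is [0.3 3.3 4.6 / 4.4 -1.5 4.5 / 4 3.5 5.8]. Elementwise product with the kernel and sum: 0.3·1 + 3.3·2 + 4.6·0.5 + 4.4·-1 + -1.5·1 + 4.5·0.5 + 4·0.5 + 5.8·1.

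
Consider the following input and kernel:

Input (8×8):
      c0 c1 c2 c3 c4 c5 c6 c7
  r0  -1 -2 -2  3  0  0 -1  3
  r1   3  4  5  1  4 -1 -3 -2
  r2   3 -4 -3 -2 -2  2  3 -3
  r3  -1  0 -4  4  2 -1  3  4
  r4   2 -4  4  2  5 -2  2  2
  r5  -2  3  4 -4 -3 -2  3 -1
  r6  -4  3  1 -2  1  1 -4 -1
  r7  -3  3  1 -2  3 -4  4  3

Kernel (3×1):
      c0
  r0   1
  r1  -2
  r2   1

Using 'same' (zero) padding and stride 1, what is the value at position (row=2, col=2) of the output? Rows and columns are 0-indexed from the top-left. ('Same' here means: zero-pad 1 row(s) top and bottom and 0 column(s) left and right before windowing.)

7

The receptive field on the zero-padded input at this output position is [5 / -3 / -4]. Elementwise product with the kernel and sum: 5·1 + -3·-2 + -4·1.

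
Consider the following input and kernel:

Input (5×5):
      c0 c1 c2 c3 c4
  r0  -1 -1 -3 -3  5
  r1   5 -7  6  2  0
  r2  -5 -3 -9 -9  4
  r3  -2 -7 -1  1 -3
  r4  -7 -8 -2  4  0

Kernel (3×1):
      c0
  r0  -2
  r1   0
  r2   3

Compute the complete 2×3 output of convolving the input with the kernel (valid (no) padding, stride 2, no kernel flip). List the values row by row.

-13 -21 2
-11 12 -8

Output[0,0]: The receptive field on the input at this output position is [-1 / 5 / -5]. Elementwise product with the kernel and sum: -1·-2 + -5·3.
Output[0,1]: The receptive field on the input at this output position is [-3 / 6 / -9]. Elementwise product with the kernel and sum: -3·-2 + -9·3.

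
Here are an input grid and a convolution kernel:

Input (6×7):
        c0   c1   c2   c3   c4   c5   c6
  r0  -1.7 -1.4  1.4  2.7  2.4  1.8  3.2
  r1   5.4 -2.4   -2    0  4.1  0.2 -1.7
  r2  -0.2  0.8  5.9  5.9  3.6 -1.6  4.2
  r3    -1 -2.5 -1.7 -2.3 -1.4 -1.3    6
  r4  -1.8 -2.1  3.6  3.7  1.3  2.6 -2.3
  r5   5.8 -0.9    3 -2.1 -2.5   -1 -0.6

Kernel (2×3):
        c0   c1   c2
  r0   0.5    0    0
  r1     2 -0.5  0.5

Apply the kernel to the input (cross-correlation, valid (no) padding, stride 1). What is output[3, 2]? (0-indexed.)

5.15

The receptive field on the input at this output position is [-1.7 -2.3 -1.4 / 3.6 3.7 1.3]. Elementwise product with the kernel and sum: -1.7·0.5 + 3.6·2 + 3.7·-0.5 + 1.3·0.5.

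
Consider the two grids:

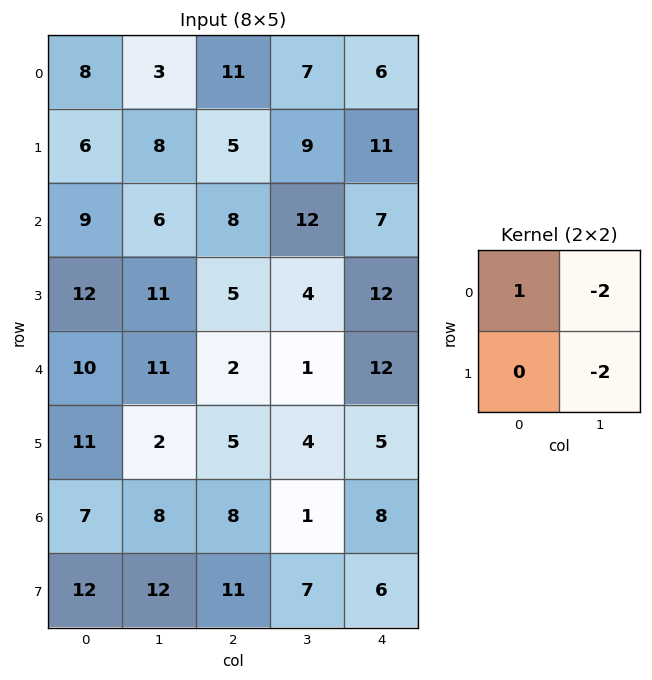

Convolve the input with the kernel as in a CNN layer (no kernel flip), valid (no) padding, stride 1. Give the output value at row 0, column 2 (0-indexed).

The receptive field on the input at this output position is [11 7 / 5 9]. Elementwise product with the kernel and sum: 11·1 + 7·-2 + 9·-2.

-21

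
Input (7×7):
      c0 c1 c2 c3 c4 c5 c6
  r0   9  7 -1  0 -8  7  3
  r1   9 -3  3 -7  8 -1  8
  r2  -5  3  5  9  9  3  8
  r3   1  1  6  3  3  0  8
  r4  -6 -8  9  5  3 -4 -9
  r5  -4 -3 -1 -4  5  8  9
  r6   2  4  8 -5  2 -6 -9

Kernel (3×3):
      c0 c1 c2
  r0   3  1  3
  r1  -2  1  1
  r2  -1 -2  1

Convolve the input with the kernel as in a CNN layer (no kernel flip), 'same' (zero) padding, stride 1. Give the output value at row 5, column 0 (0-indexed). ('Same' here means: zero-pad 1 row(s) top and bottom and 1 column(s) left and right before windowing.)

-37

The receptive field on the zero-padded input at this output position is [0 -6 -8 / 0 -4 -3 / 0 2 4]. Elementwise product with the kernel and sum: 0·3 + -6·1 + -8·3 + 0·-2 + -4·1 + -3·1 + 0·-1 + 2·-2 + 4·1.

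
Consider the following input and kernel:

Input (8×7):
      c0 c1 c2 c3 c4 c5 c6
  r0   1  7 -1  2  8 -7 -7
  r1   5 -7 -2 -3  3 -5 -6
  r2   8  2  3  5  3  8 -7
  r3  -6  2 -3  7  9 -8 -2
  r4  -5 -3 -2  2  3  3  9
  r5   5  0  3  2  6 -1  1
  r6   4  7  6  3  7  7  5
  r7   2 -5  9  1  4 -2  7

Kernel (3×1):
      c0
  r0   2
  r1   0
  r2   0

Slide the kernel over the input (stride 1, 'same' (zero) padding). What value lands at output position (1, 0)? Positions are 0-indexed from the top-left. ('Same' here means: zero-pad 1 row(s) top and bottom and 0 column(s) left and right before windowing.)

2

The receptive field on the zero-padded input at this output position is [1 / 5 / 8]. Elementwise product with the kernel and sum: 1·2.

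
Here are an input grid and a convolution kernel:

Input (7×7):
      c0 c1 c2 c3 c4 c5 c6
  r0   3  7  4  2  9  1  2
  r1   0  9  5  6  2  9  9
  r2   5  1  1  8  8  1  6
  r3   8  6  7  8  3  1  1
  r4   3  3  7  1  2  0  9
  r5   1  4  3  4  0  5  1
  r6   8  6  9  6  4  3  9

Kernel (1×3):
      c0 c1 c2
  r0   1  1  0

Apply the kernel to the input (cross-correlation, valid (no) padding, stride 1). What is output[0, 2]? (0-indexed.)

6

The receptive field on the input at this output position is [4 2 9]. Elementwise product with the kernel and sum: 4·1 + 2·1.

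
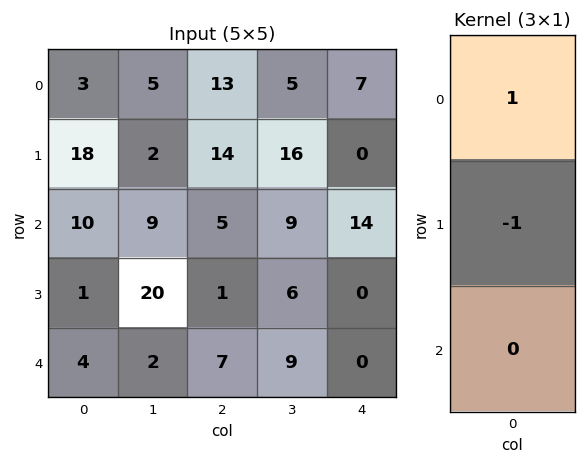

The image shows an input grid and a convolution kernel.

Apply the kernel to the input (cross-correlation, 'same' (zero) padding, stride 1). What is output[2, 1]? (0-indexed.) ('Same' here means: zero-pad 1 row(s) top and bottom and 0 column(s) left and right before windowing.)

-7

The receptive field on the zero-padded input at this output position is [2 / 9 / 20]. Elementwise product with the kernel and sum: 2·1 + 9·-1.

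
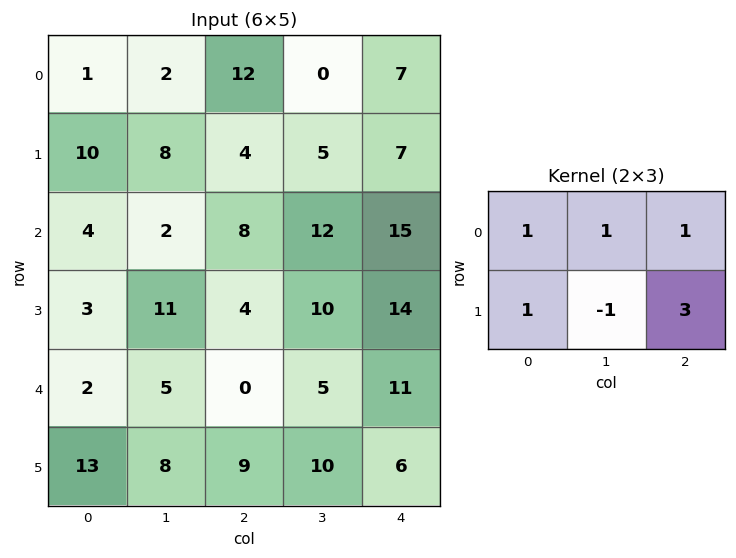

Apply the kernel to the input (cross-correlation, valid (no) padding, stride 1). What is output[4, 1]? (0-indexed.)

The receptive field on the input at this output position is [5 0 5 / 8 9 10]. Elementwise product with the kernel and sum: 5·1 + 0·1 + 5·1 + 8·1 + 9·-1 + 10·3.

39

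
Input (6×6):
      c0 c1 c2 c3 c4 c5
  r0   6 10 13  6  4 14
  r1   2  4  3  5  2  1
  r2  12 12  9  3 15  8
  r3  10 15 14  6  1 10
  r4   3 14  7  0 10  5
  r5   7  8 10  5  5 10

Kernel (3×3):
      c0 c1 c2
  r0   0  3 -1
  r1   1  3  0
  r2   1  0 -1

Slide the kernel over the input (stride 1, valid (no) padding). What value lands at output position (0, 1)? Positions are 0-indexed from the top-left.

The receptive field on the input at this output position is [10 13 6 / 4 3 5 / 12 9 3]. Elementwise product with the kernel and sum: 13·3 + 6·-1 + 4·1 + 3·3 + 12·1 + 3·-1.

55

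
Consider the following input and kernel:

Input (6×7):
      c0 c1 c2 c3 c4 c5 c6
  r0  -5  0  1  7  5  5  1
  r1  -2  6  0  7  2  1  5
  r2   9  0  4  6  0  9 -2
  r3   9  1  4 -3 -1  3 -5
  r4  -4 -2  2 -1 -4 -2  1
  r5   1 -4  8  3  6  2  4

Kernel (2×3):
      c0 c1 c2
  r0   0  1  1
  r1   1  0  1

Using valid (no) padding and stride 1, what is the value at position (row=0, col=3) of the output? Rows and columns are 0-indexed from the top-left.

18

The receptive field on the input at this output position is [7 5 5 / 7 2 1]. Elementwise product with the kernel and sum: 5·1 + 5·1 + 7·1 + 1·1.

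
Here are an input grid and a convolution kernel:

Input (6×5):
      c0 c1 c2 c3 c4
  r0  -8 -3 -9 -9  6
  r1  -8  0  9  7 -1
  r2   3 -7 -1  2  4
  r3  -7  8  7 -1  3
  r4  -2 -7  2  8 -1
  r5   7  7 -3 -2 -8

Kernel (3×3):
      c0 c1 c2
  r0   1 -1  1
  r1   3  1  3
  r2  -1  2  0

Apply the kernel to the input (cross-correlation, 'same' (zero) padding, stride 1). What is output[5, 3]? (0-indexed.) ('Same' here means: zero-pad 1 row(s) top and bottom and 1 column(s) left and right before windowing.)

-42

The receptive field on the zero-padded input at this output position is [2 8 -1 / -3 -2 -8 / 0 0 0]. Elementwise product with the kernel and sum: 2·1 + 8·-1 + -1·1 + -3·3 + -2·1 + -8·3 + 0·-1 + 0·2.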